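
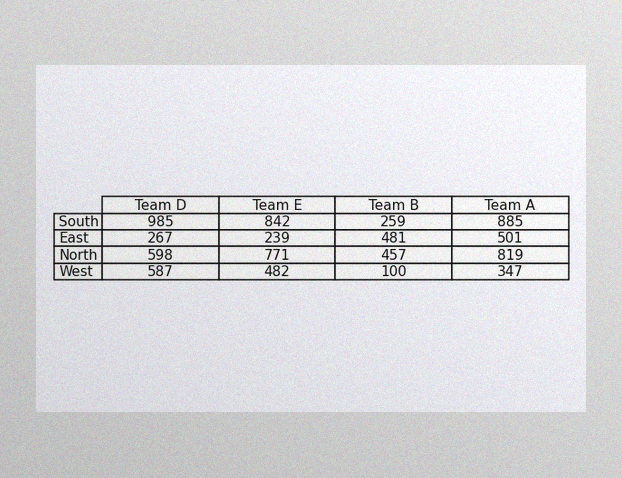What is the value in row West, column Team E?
482

The image has some photo noise and uneven lighting. The (West, Team E) cell reads 482.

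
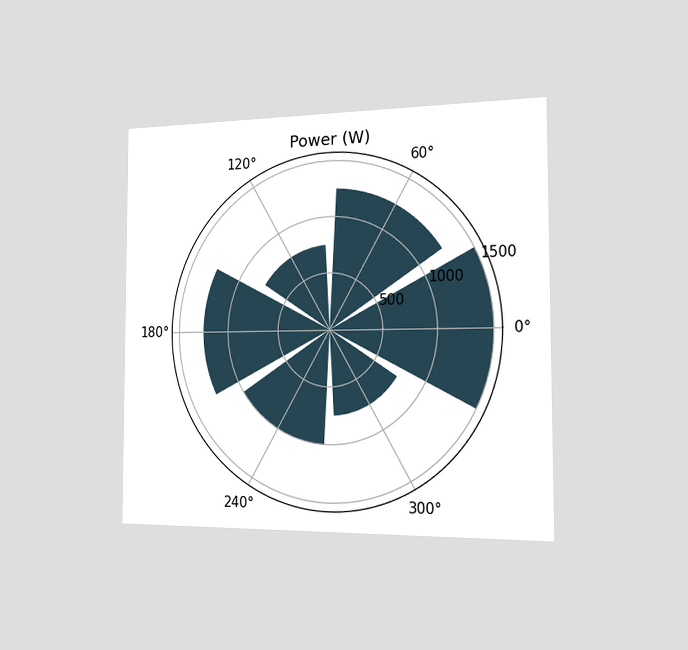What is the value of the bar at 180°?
The chart is viewed slightly from the right. The bar at 180° reaches 1250W on the radial axis.

1250W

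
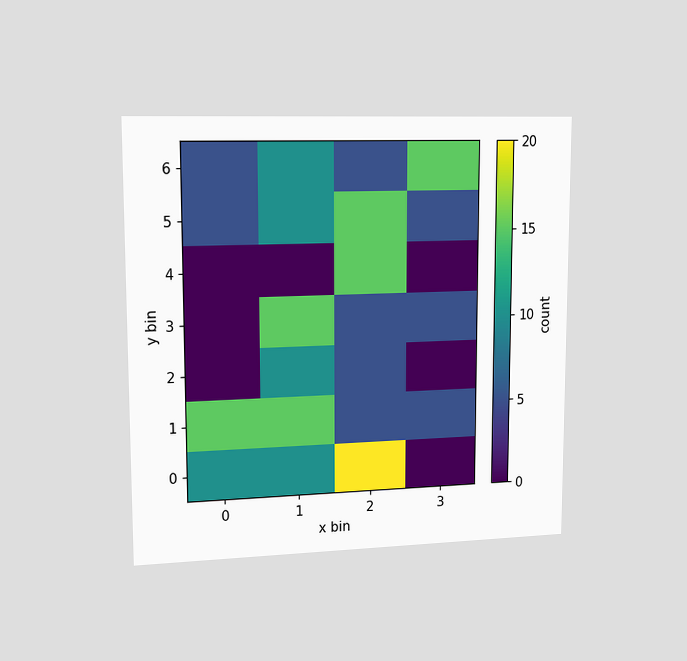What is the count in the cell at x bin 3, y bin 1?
The chart is viewed slightly from the left. Matching the cell (3, 1) against the colorbar gives 5.

5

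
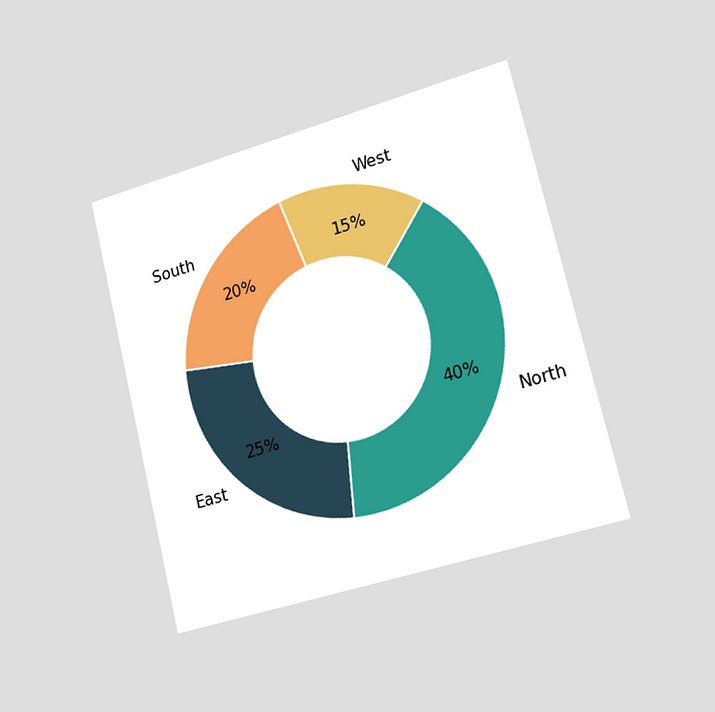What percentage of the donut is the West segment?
15%

The chart is tilted about 14° counter-clockwise and viewed slightly from the right. The West segment takes up 15% of the ring.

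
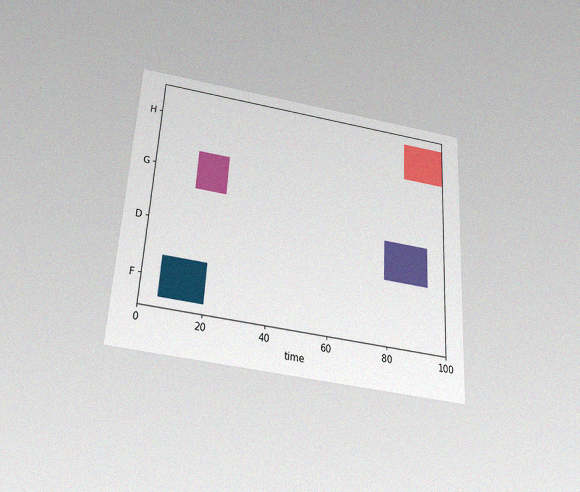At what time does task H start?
86

The chart is tilted about 3° clockwise and viewed slightly from below, with some photo noise. The H bar begins at t=86.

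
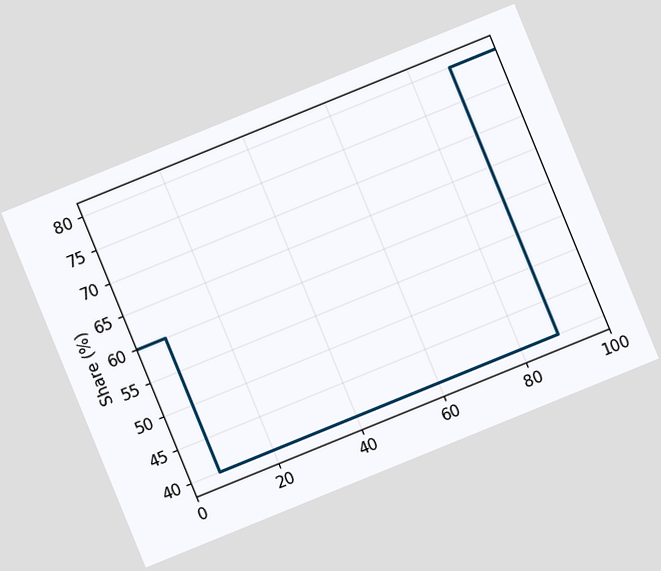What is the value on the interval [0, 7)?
60%

The chart is tilted about 22° counter-clockwise. On [0, 7) the step sits at 60%.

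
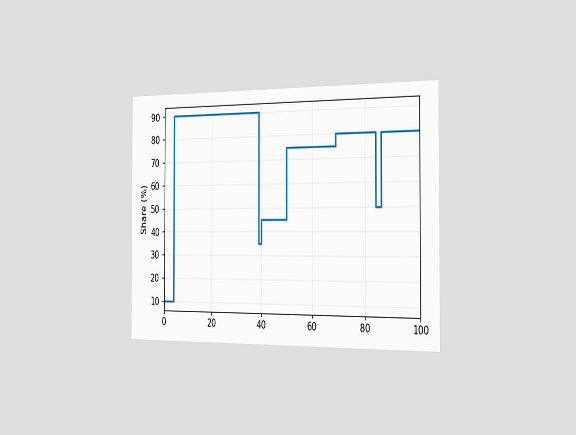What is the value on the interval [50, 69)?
The chart is viewed slightly from the right. On [50, 69) the step sits at 75%.

75%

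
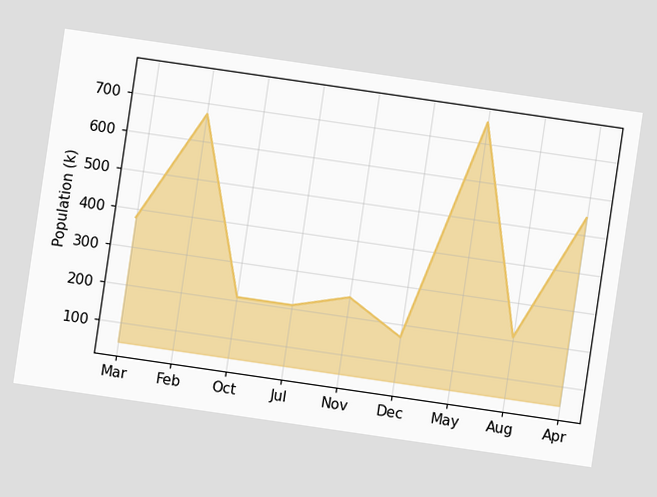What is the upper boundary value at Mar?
The chart is tilted about 8° clockwise. At Mar the upper boundary is at 378k.

378k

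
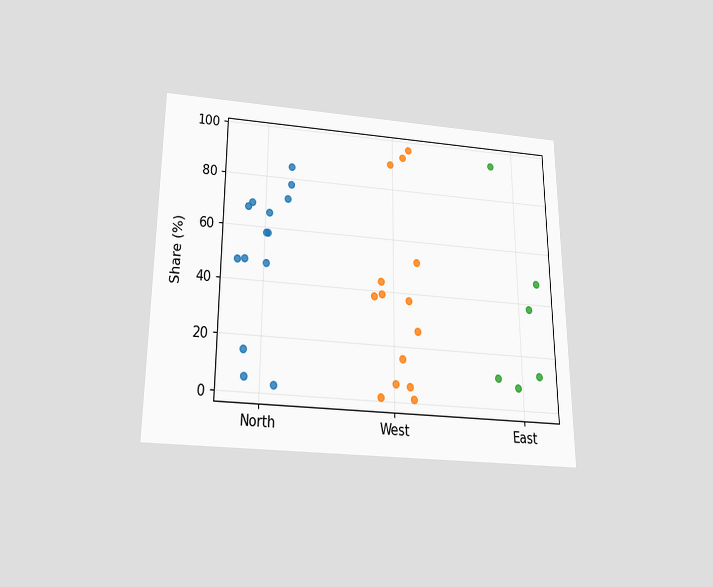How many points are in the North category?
The chart is viewed slightly from below. Counting the markers in the North column gives 14.

14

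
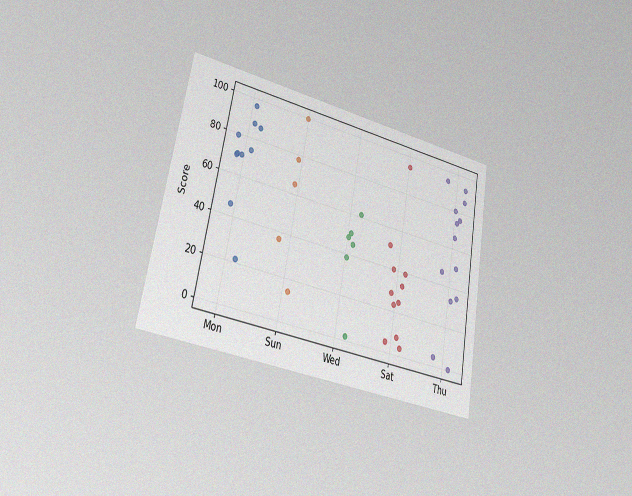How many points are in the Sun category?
5

The chart is tilted about 10° clockwise and viewed slightly from the left, with some photo noise. Counting the markers in the Sun column gives 5.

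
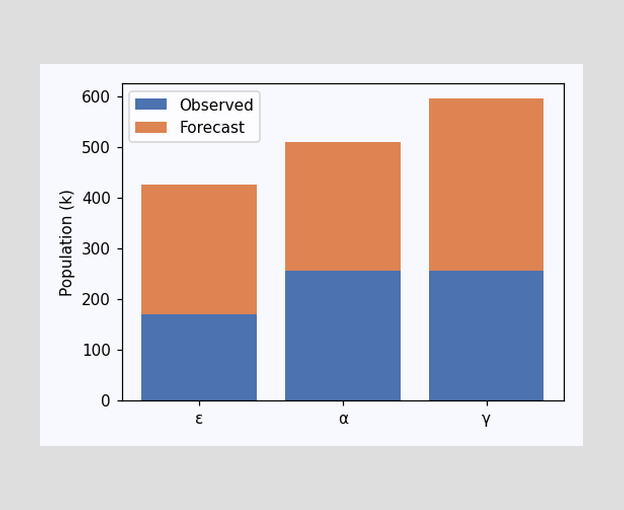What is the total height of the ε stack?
The ε stack's top reaches 425k on the y-axis.

425k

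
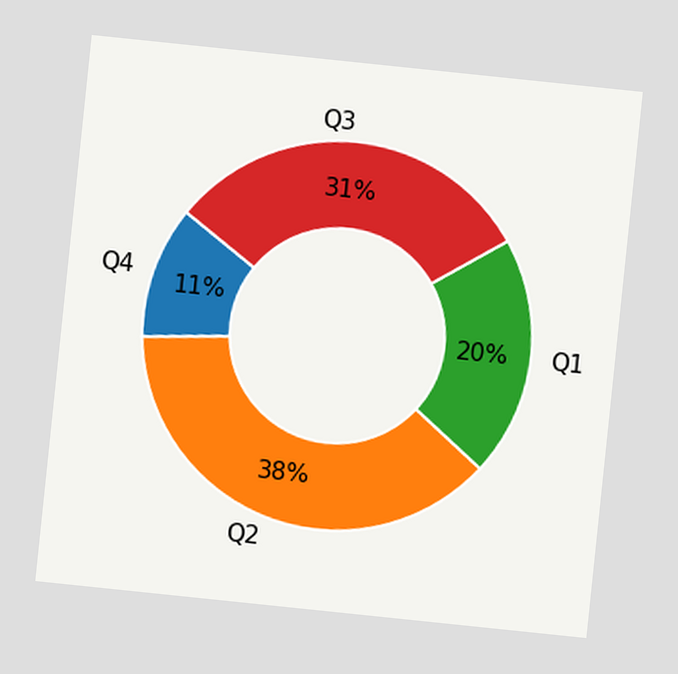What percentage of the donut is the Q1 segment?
20%

The chart is tilted about 6° clockwise. The Q1 segment takes up 20% of the ring.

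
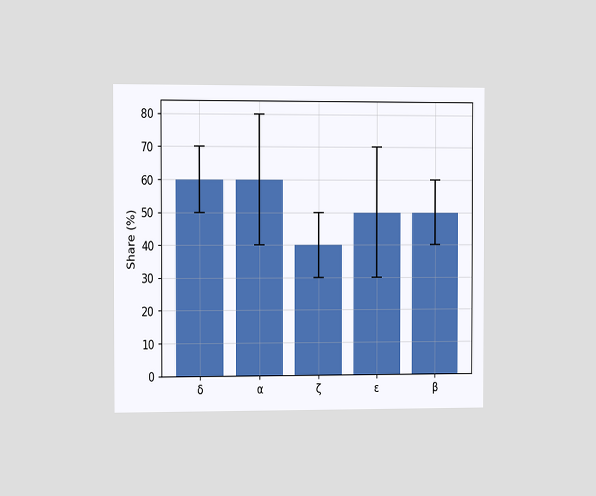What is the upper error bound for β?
60%

The chart is viewed slightly from the left. The β bar's upper whisker reaches 60%.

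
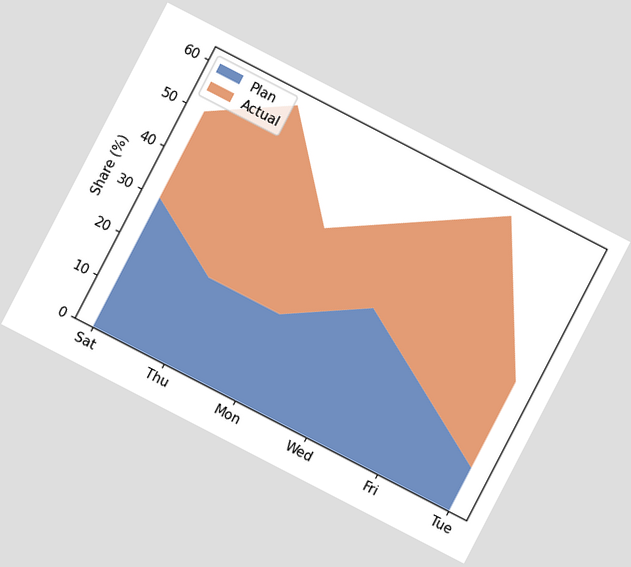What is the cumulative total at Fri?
The chart is tilted about 27° clockwise. The stacked total at Fri reaches 60%.

60%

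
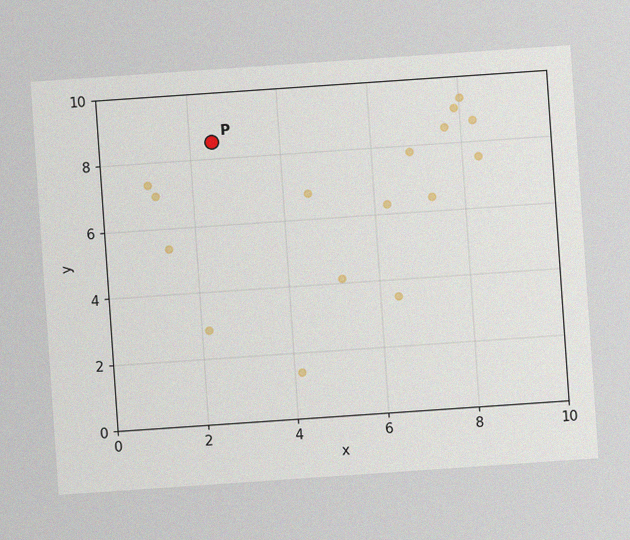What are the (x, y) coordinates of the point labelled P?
(2.5, 8.5)

The chart is tilted about 4° counter-clockwise, with some photo noise. Following the gridlines from P to each axis, P sits at (2.5, 8.5).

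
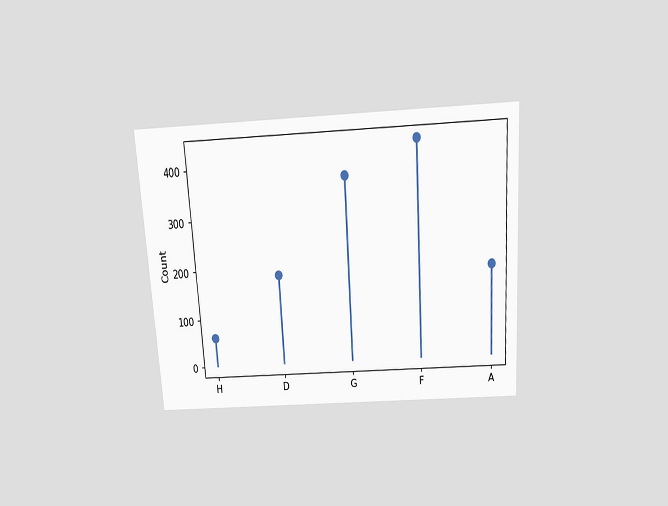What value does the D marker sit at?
The chart is tilted about 4° counter-clockwise and viewed slightly from above. The D marker sits at 186.

186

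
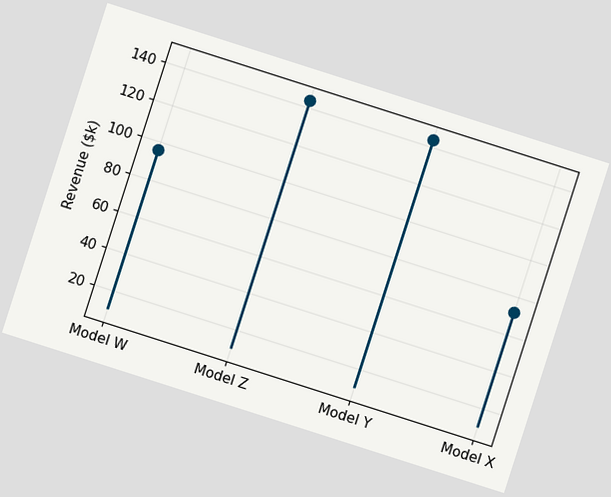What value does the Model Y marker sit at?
$144k

The chart is tilted about 18° clockwise. The Model Y marker sits at $144k.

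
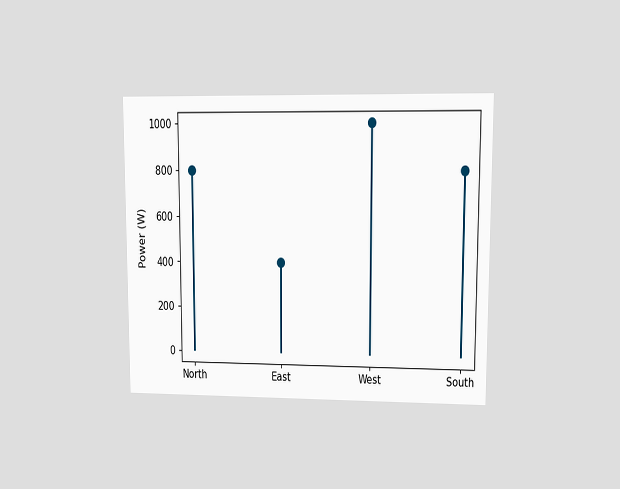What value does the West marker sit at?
The chart is viewed at a slight angle. The West marker sits at 1000W.

1000W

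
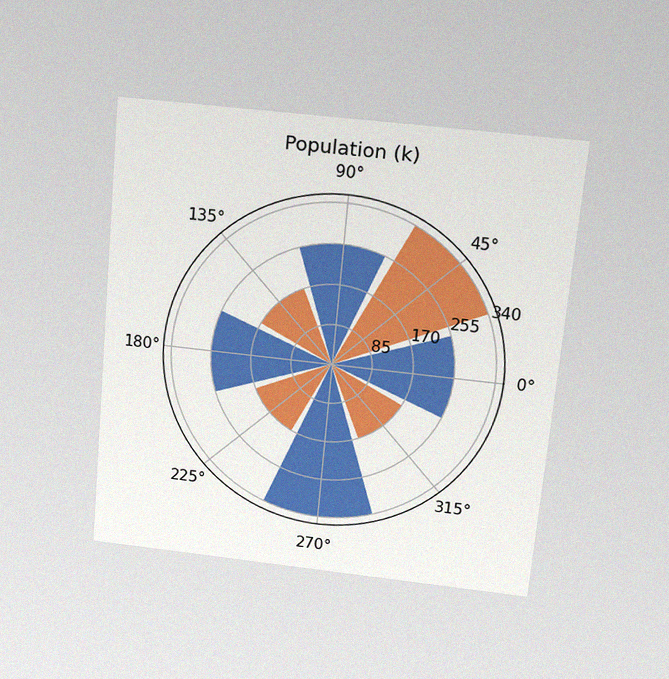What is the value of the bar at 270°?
The chart is tilted about 5° clockwise and viewed slightly from above, with some photo noise. The bar at 270° reaches 340k on the radial axis.

340k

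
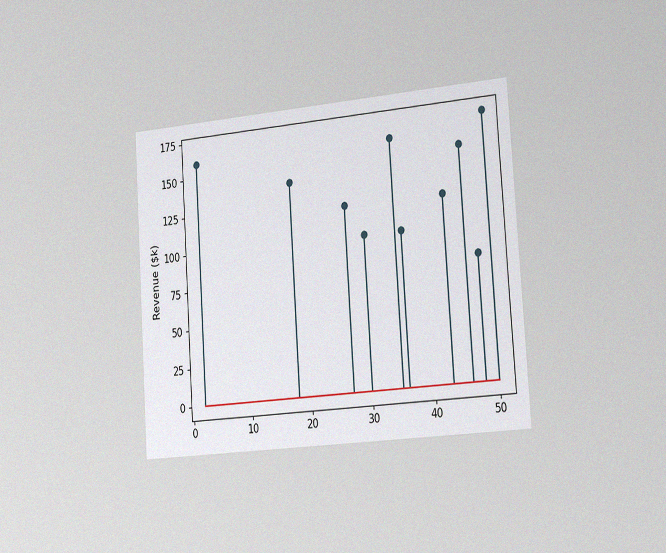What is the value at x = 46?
The chart is tilted about 4° counter-clockwise and viewed slightly from the right, with some photo noise. The stem at x=46 reaches $150k.

$150k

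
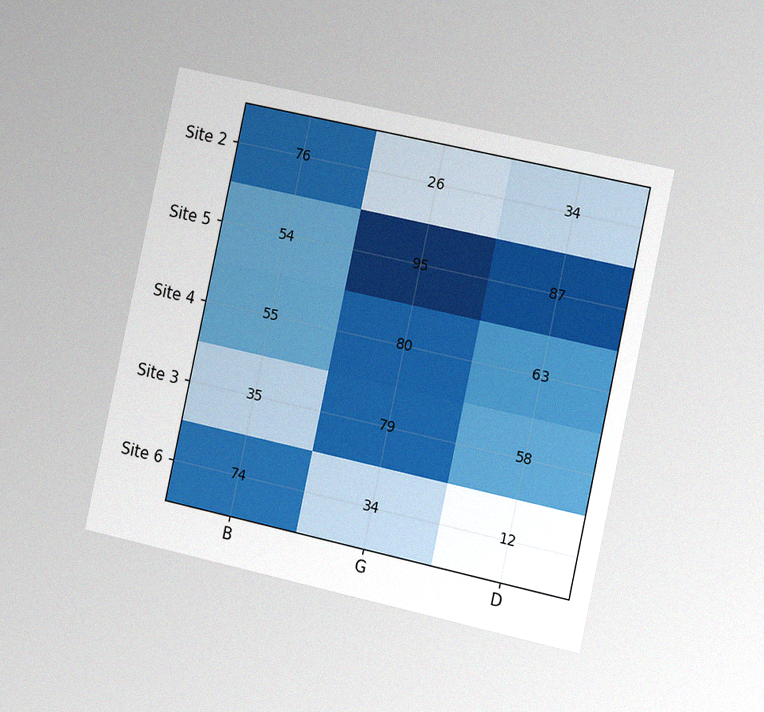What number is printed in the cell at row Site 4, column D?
63

The chart is tilted about 12° clockwise and viewed slightly from the right, with some photo noise. The (Site 4, D) cell reads 63.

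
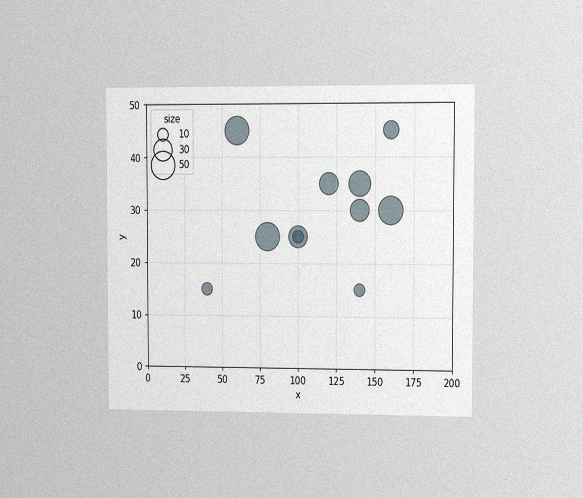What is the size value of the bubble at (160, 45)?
20

The chart is viewed slightly from the right, with some photo noise. Matching the bubble at (160, 45) against the size legend gives 20.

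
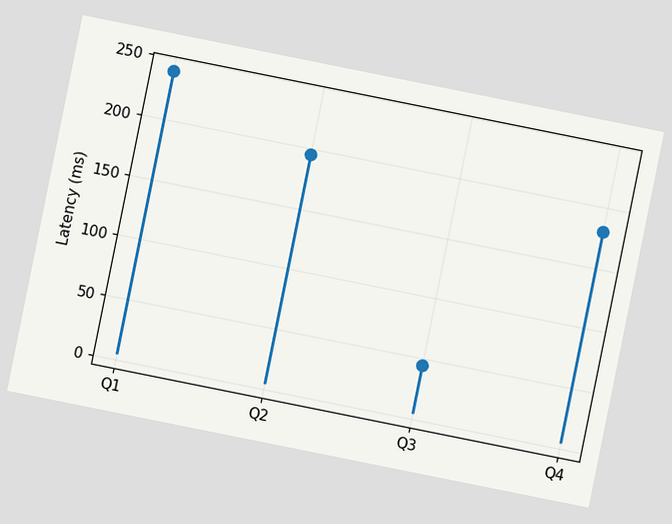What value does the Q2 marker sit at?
The chart is tilted about 11° clockwise. The Q2 marker sits at 195ms.

195ms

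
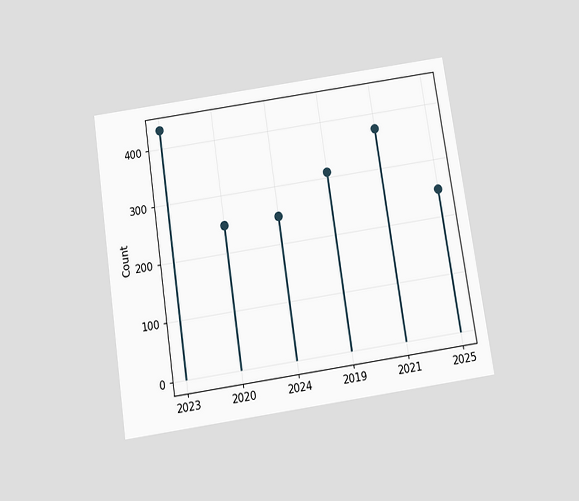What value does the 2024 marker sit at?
The chart is tilted about 9° counter-clockwise and viewed slightly from below. The 2024 marker sits at 248.

248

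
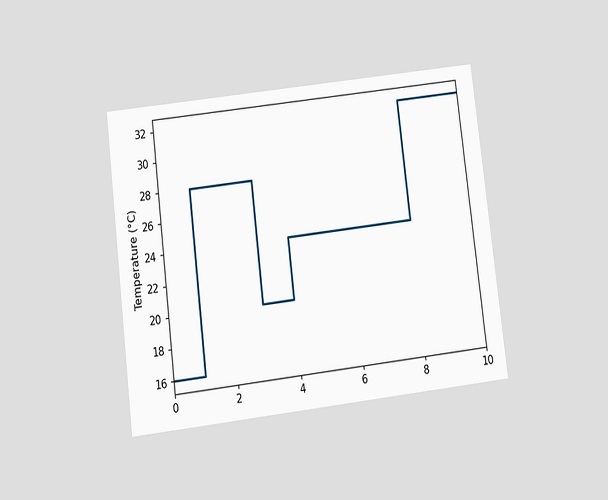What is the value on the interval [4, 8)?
24°C

The chart is tilted about 7° counter-clockwise and viewed at a slight angle. On [4, 8) the step sits at 24°C.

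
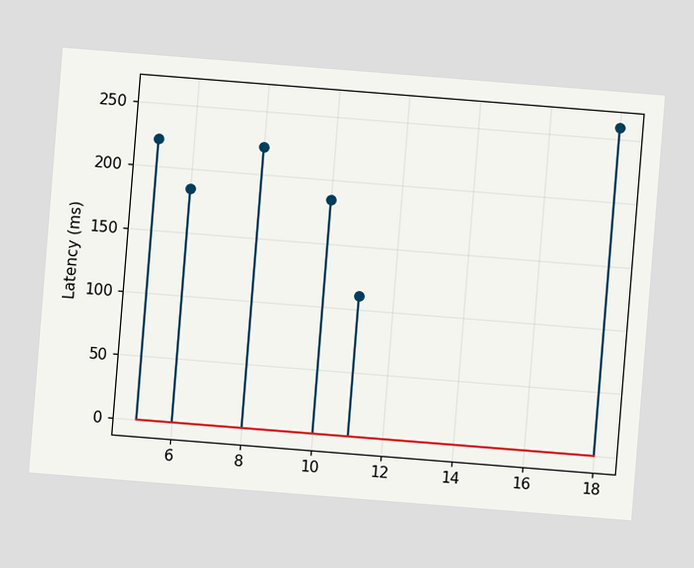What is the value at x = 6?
The chart is tilted about 5° clockwise. The stem at x=6 reaches 185ms.

185ms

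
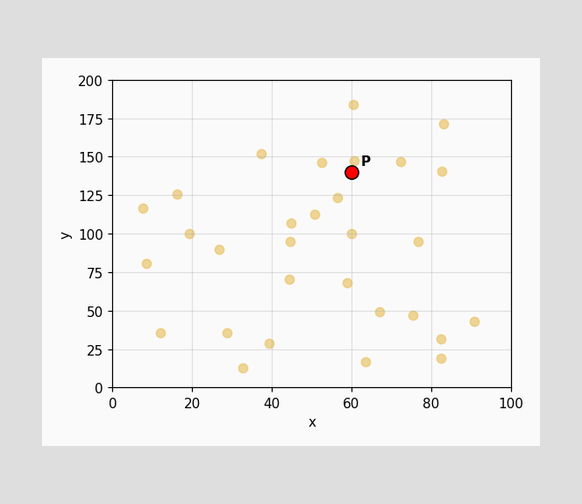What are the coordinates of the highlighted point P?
Following the gridlines from P to each axis, P sits at (60, 140).

(60, 140)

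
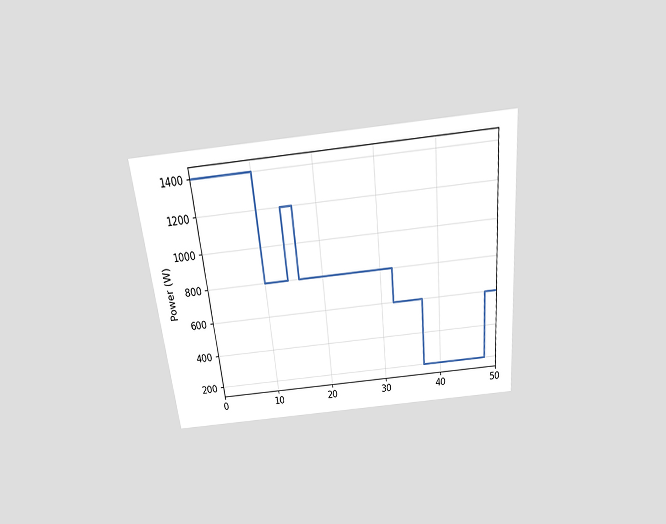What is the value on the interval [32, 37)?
The chart is tilted about 6° counter-clockwise and viewed slightly from above. On [32, 37) the step sits at 600W.

600W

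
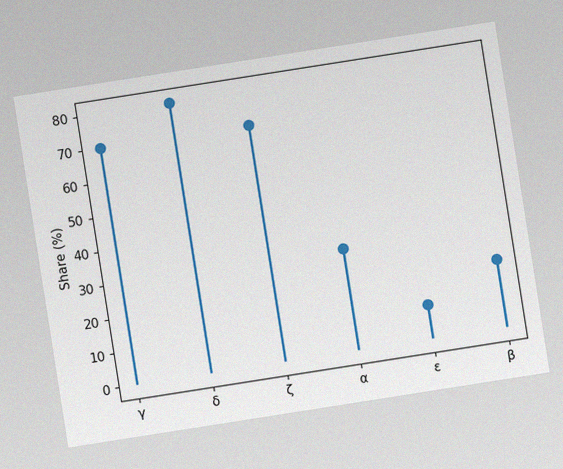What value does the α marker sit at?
The chart is tilted about 9° counter-clockwise, with some photo noise. The α marker sits at 30%.

30%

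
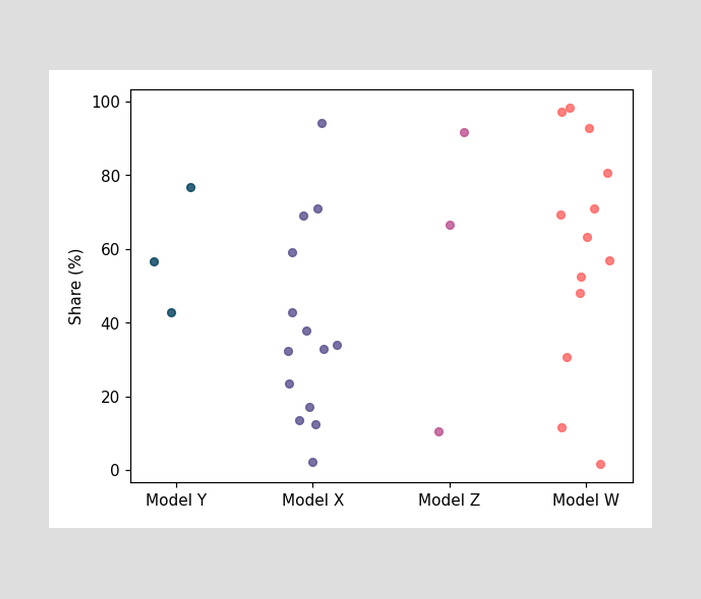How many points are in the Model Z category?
3

Counting the markers in the Model Z column gives 3.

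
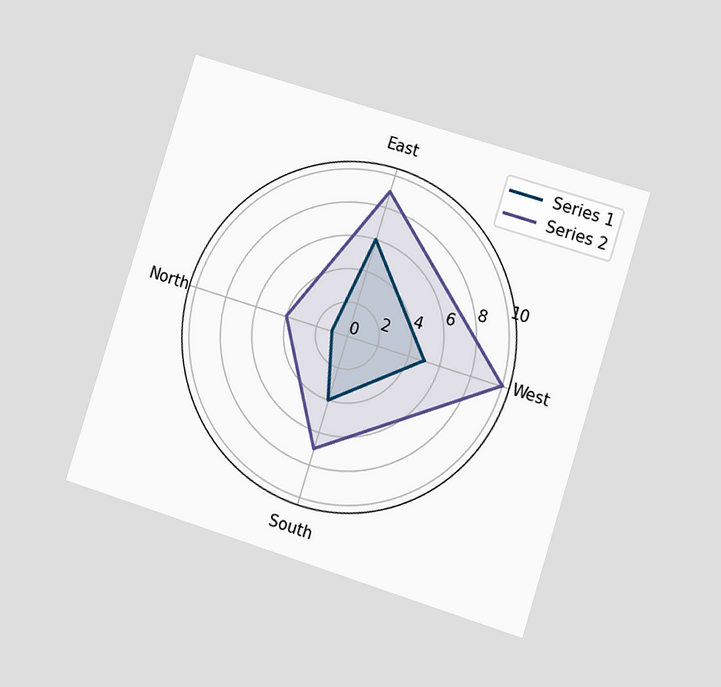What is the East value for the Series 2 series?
The chart is tilted about 17° clockwise and viewed at a slight angle. On the East axis, Series 2 reaches 9.

9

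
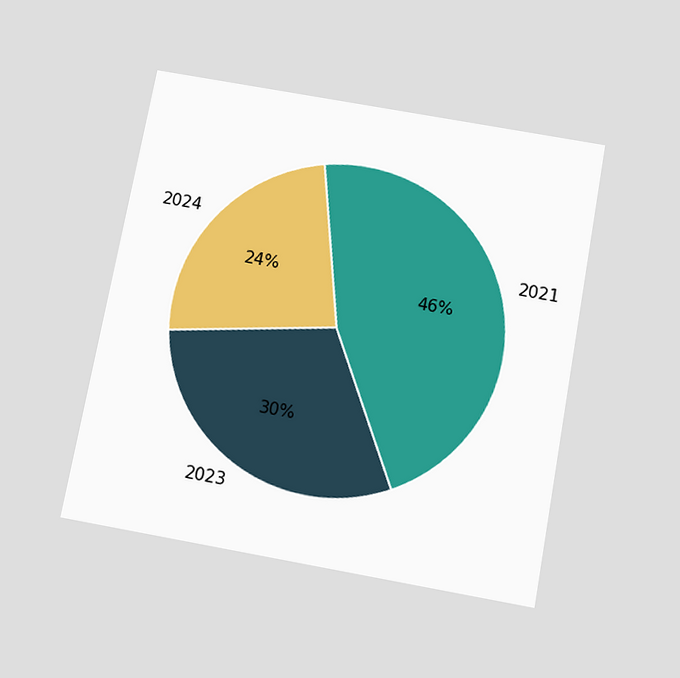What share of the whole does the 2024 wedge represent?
The chart is tilted about 10° clockwise and viewed slightly from below. The 2024 slice takes up 24% of the pie.

24%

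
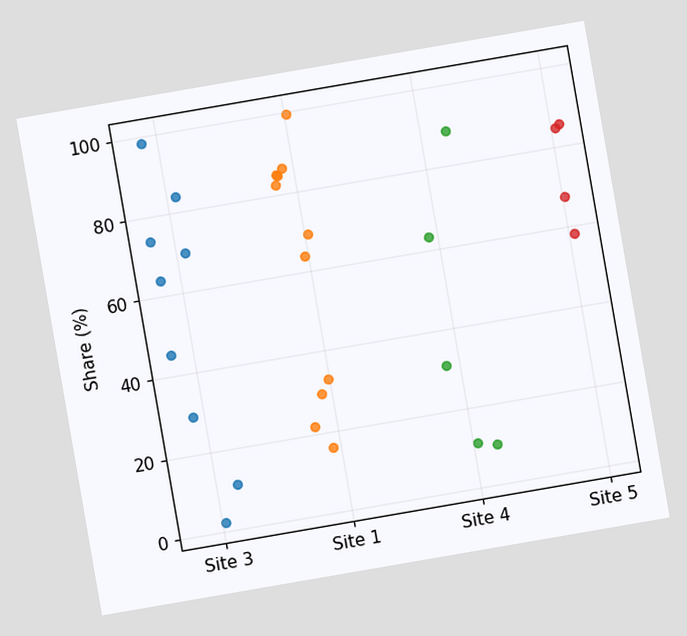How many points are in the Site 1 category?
The chart is tilted about 10° counter-clockwise. Counting the markers in the Site 1 column gives 11.

11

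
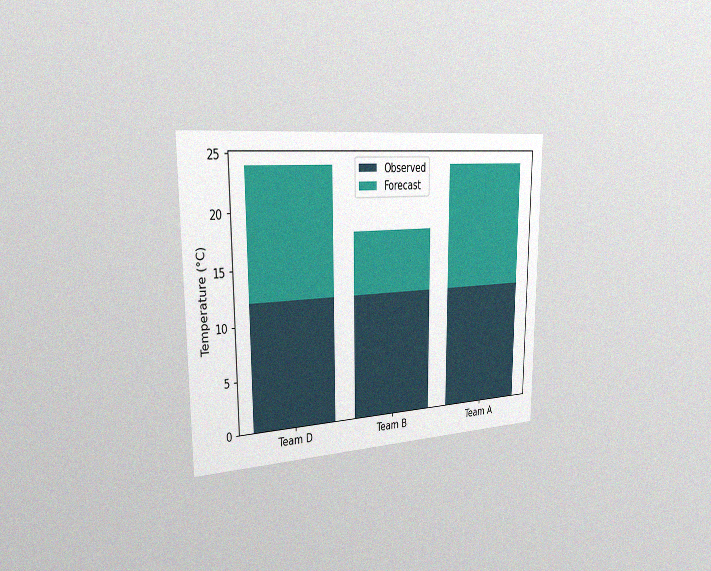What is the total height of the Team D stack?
The chart is viewed slightly from the left, with some photo noise. The Team D stack's top reaches 24°C on the y-axis.

24°C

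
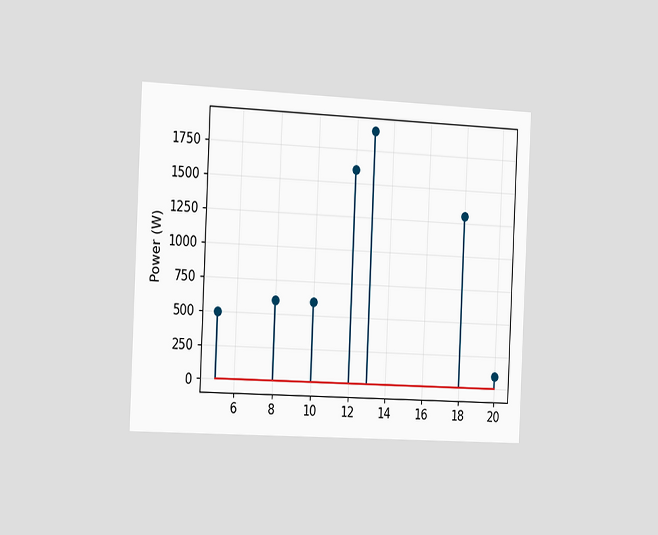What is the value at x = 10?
The chart is tilted about 3° clockwise and viewed slightly from the left. The stem at x=10 reaches 600W.

600W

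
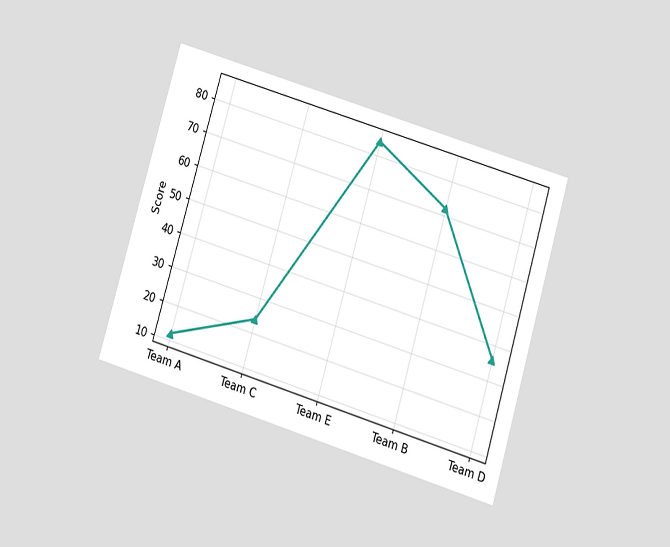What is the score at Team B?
The chart is tilted about 17° clockwise and viewed slightly from below. At Team B, the line is at 72.

72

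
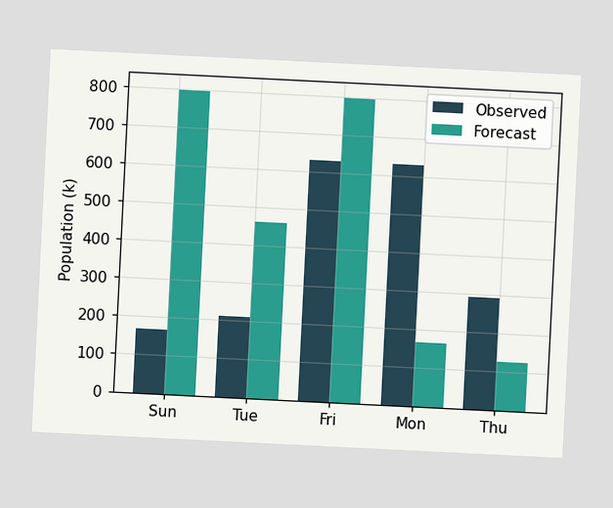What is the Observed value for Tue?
The chart is tilted about 3° clockwise. The Observed bar at Tue reaches 210k on the y-axis.

210k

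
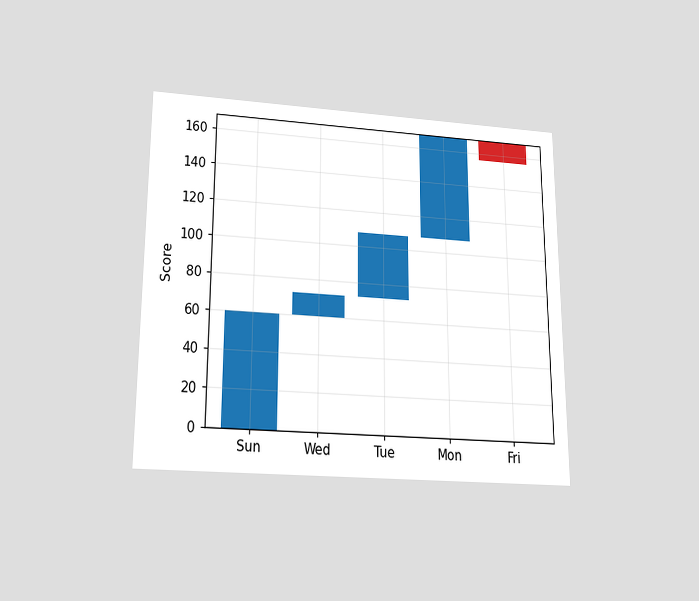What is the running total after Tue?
108

The chart is viewed slightly from below. After Tue the running total reaches 108.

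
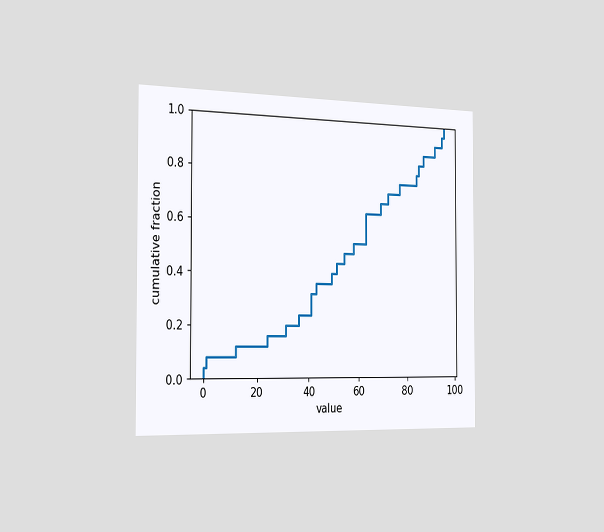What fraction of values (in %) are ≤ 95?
The chart is viewed slightly from the left. At x=95 the ECDF step is at 96%.

96%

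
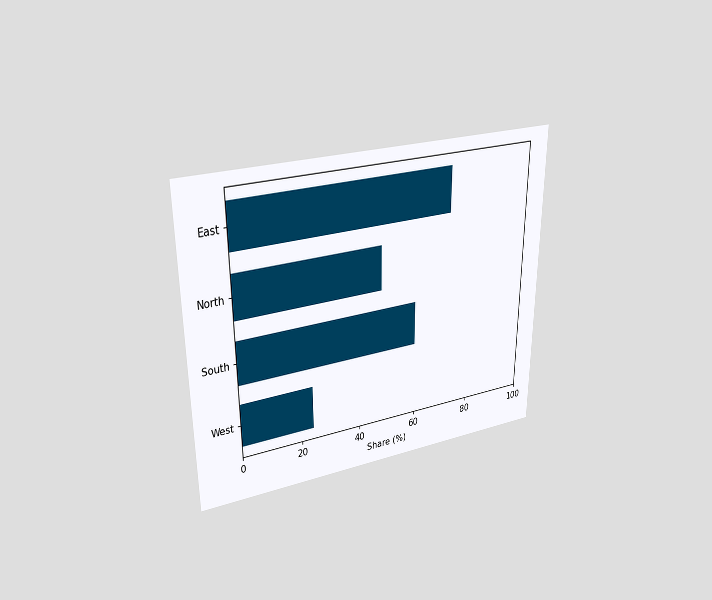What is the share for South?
60%

The chart is viewed at a slight angle. Reading along the chart's x-axis, the South bar reaches 60%.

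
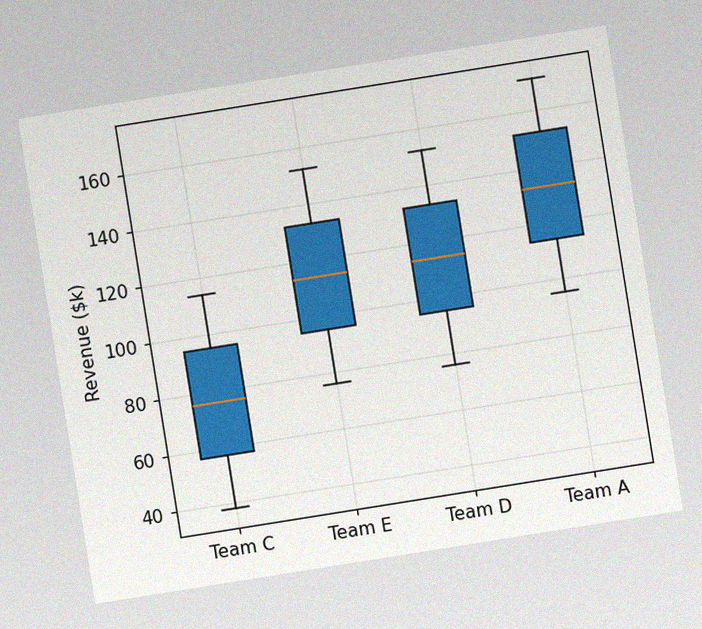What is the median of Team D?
The chart is tilted about 9° counter-clockwise, with some photo noise. The median line in the Team D box sits at $114k.

$114k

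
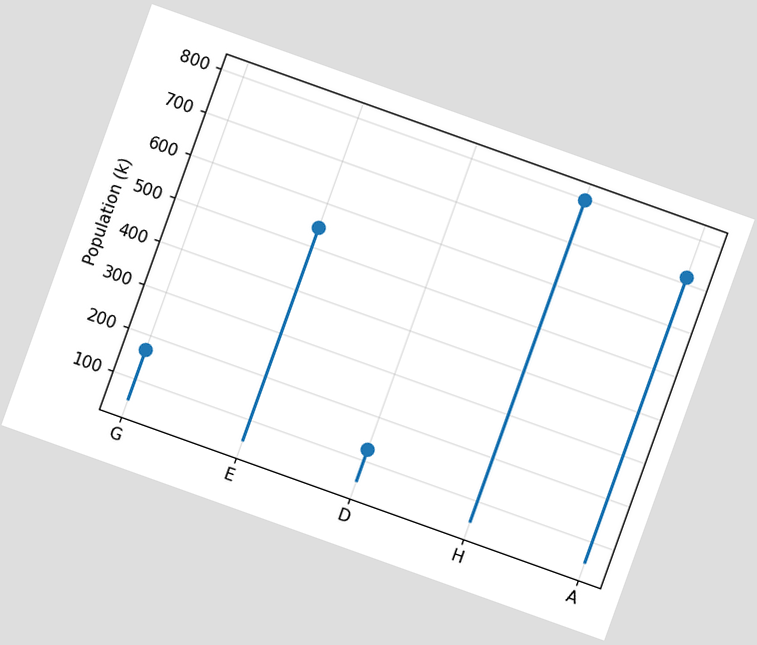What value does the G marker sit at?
168k

The chart is tilted about 20° clockwise. The G marker sits at 168k.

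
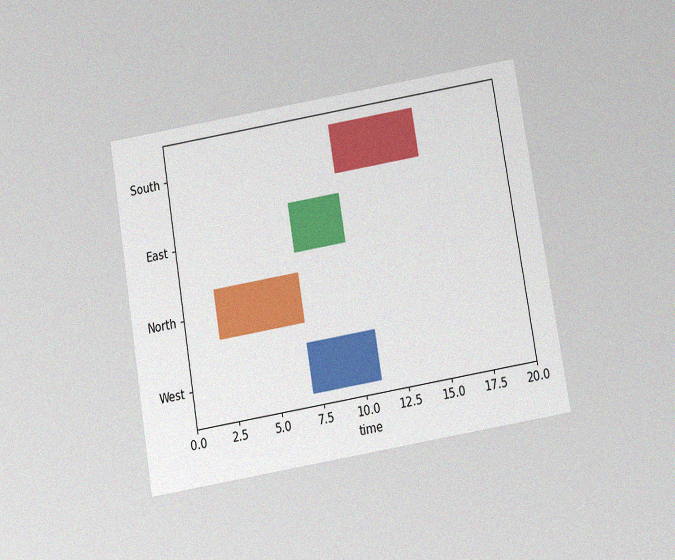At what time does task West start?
The chart is tilted about 9° counter-clockwise and viewed slightly from below, with some photo noise. The West bar begins at t=7.

7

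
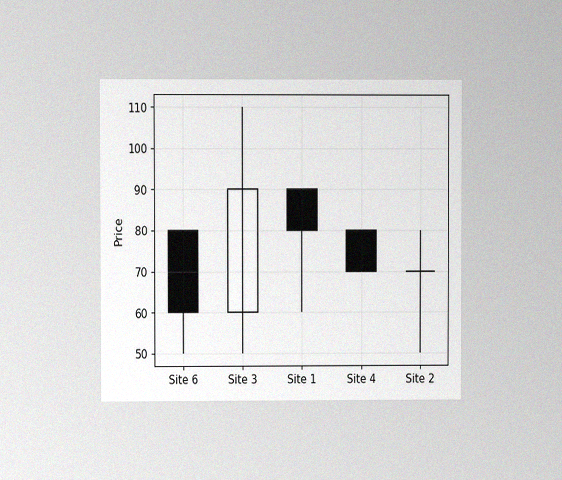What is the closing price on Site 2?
70

The chart is viewed at a slight angle, with some photo noise. The Site 2 candle closes at 70.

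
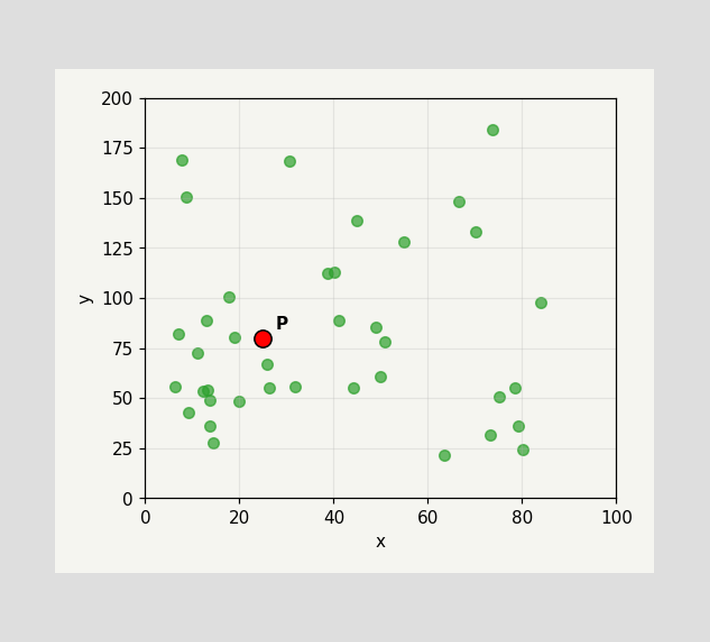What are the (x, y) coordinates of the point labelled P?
(25, 80)

Following the gridlines from P to each axis, P sits at (25, 80).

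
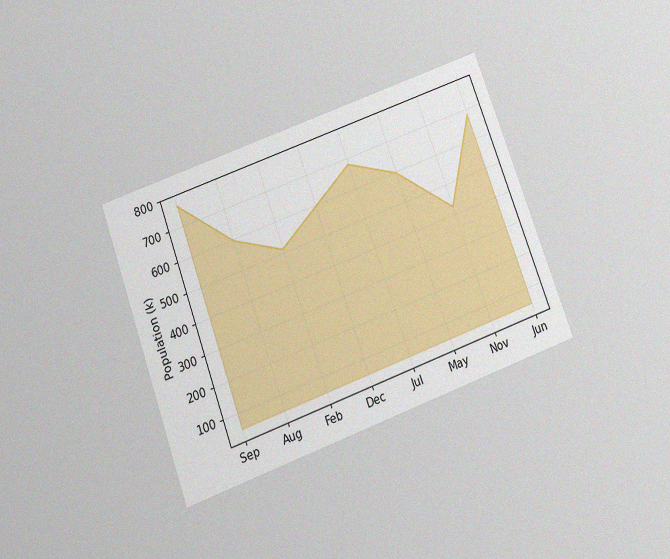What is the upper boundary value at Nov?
425k

The chart is tilted about 20° counter-clockwise and viewed slightly from below, with some photo noise. At Nov the upper boundary is at 425k.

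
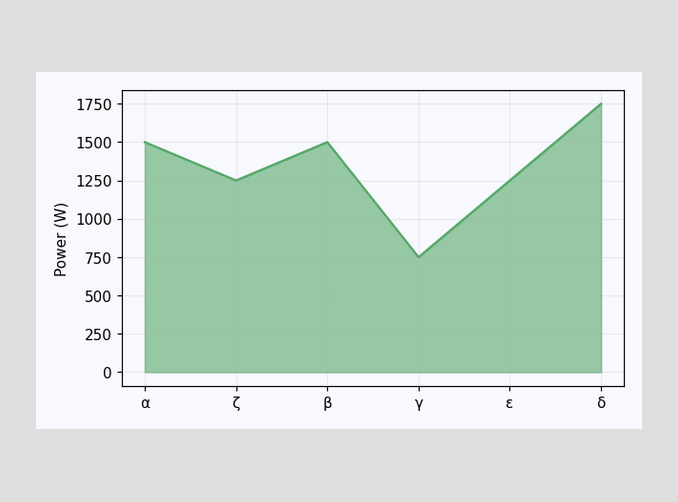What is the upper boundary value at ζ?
At ζ the upper boundary is at 1250W.

1250W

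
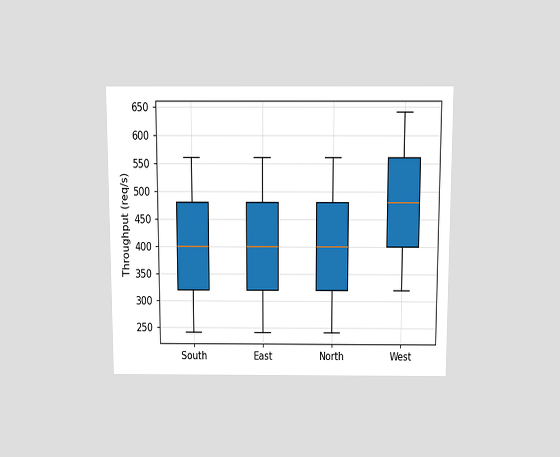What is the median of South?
400req/s

The chart is viewed slightly from above. The median line in the South box sits at 400req/s.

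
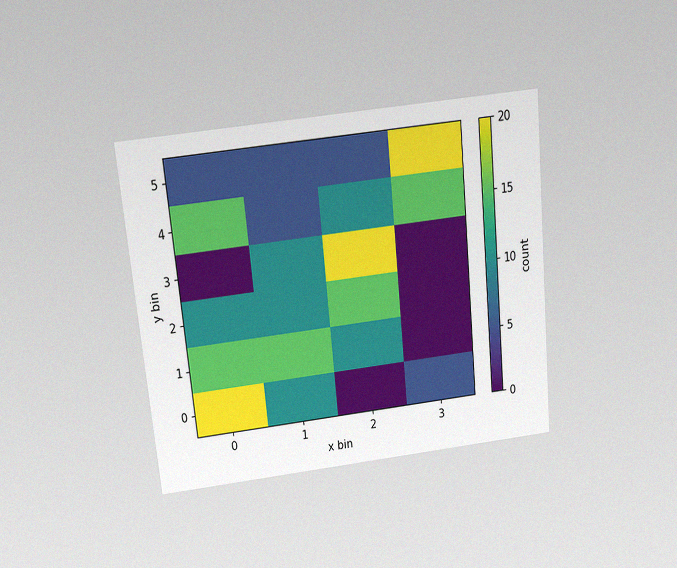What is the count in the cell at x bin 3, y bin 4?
The chart is tilted about 6° counter-clockwise and viewed slightly from above, with some photo noise. Matching the cell (3, 4) against the colorbar gives 15.

15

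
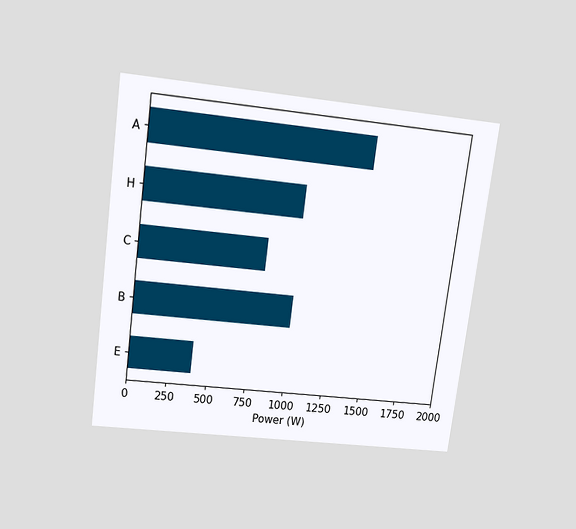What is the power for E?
The chart is tilted about 7° clockwise and viewed slightly from above. Reading along the chart's x-axis, the E bar reaches 400W.

400W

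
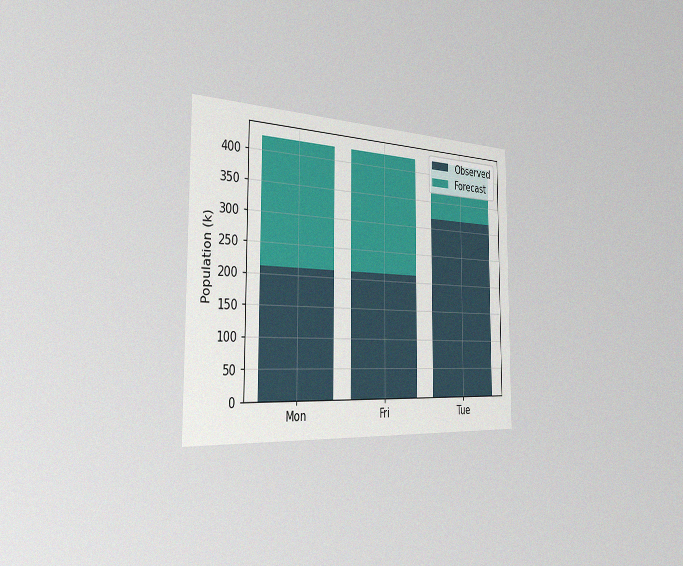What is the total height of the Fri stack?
The chart is viewed slightly from the left, with some photo noise. The Fri stack's top reaches 424k on the y-axis.

424k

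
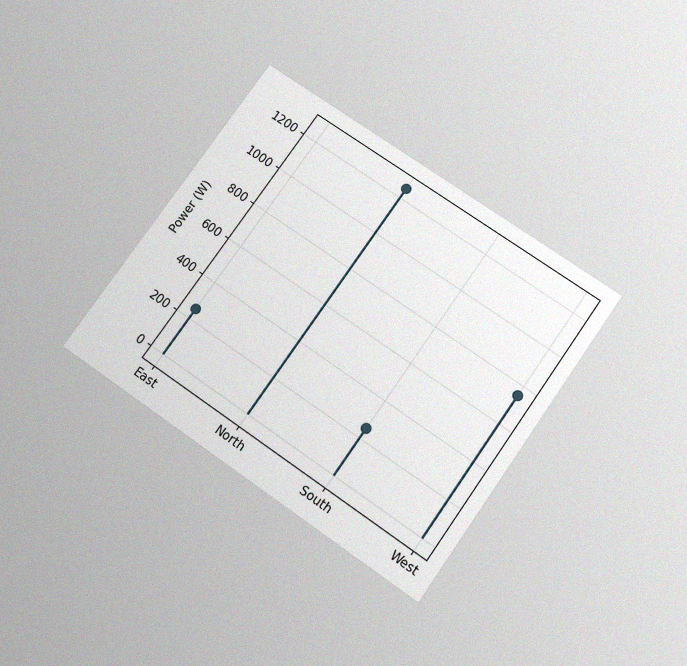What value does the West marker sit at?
750W

The chart is tilted about 35° clockwise and viewed slightly from below, with some photo noise. The West marker sits at 750W.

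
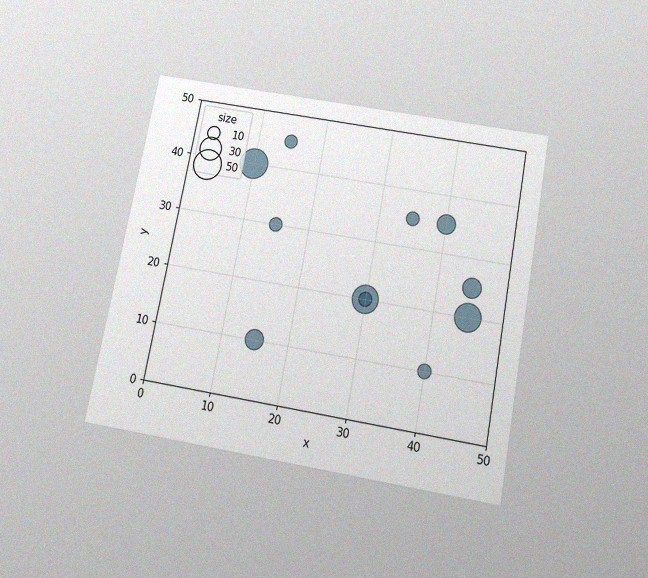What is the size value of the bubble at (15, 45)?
The chart is tilted about 11° clockwise and viewed slightly from below, with some photo noise. Matching the bubble at (15, 45) against the size legend gives 10.

10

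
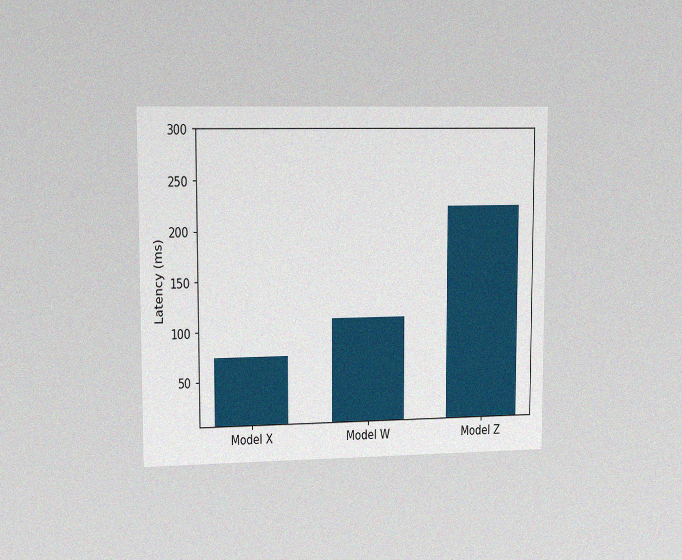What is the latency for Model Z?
222ms

The chart is viewed slightly from the left, with some photo noise. Reading along the chart's y-axis, the Model Z bar reaches 222ms.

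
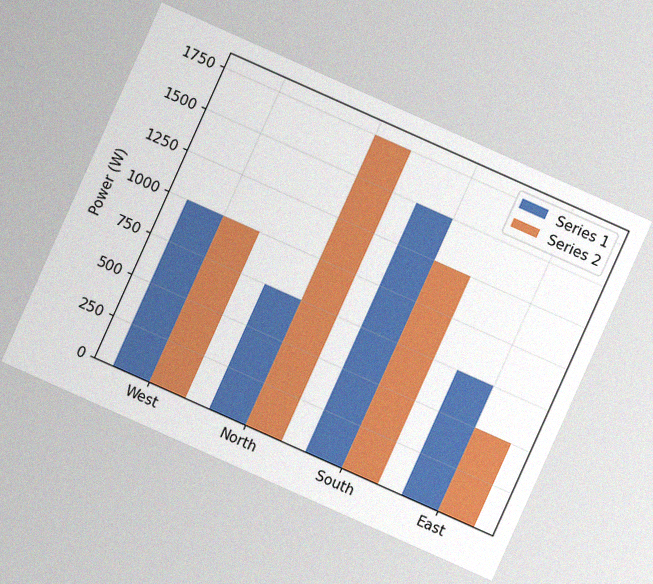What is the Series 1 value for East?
750W

The chart is tilted about 24° clockwise, with some photo noise. The Series 1 bar at East reaches 750W on the y-axis.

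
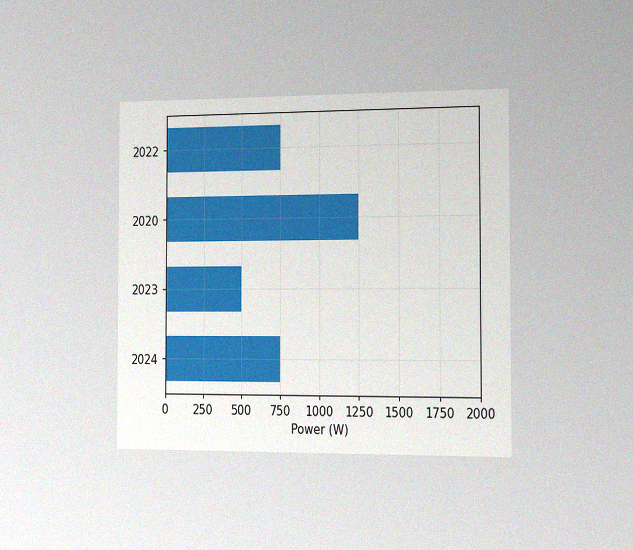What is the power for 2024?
750W

The chart is viewed slightly from the right, with some photo noise. Reading along the chart's x-axis, the 2024 bar reaches 750W.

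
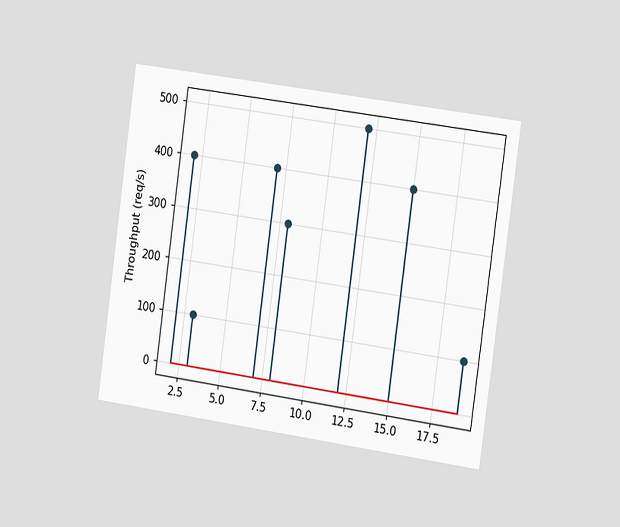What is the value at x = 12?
The chart is tilted about 8° clockwise and viewed slightly from the right. The stem at x=12 reaches 500req/s.

500req/s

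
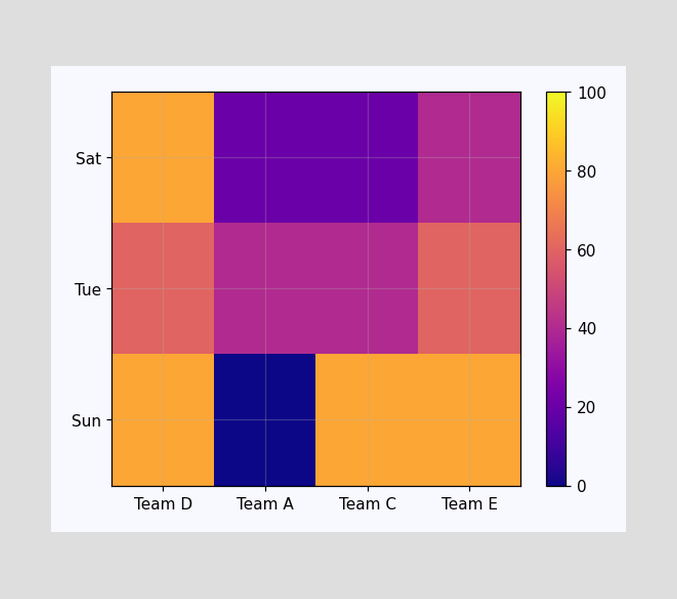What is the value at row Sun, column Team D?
Matching cell (Sun, Team D) against the colorbar gives 80.

80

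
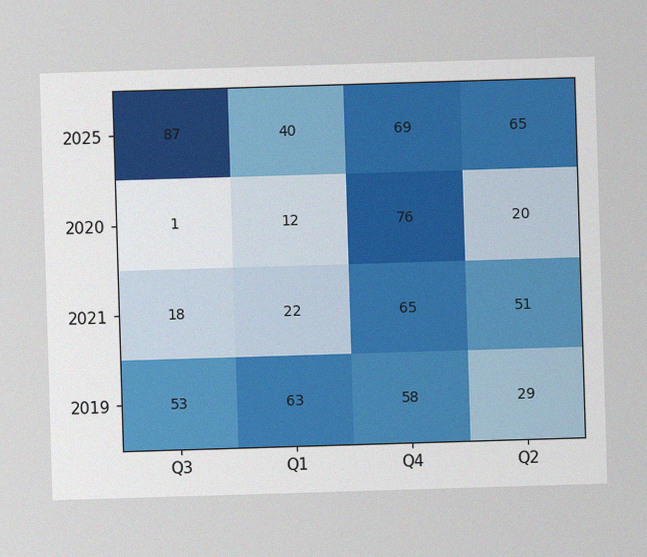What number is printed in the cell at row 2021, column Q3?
The image has some photo noise and uneven lighting. The (2021, Q3) cell reads 18.

18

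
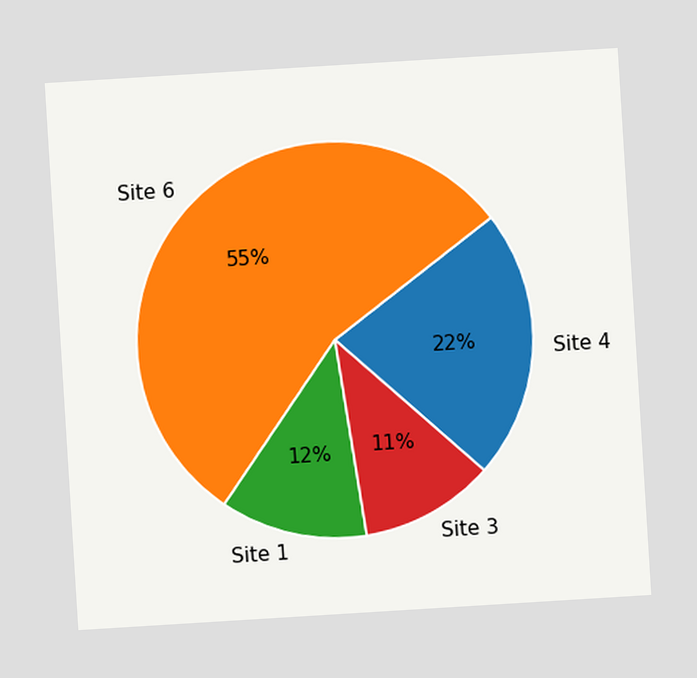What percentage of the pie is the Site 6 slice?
The chart is tilted about 4° counter-clockwise. The Site 6 slice takes up 55% of the pie.

55%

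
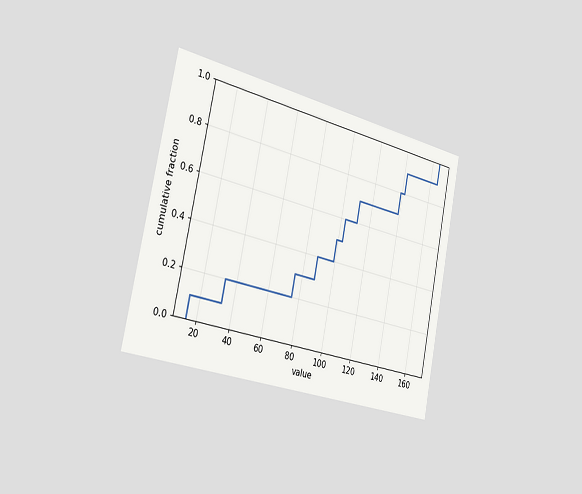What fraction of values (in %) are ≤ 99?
50%

The chart is tilted about 12° clockwise and viewed slightly from the left. At x=99 the ECDF step is at 50%.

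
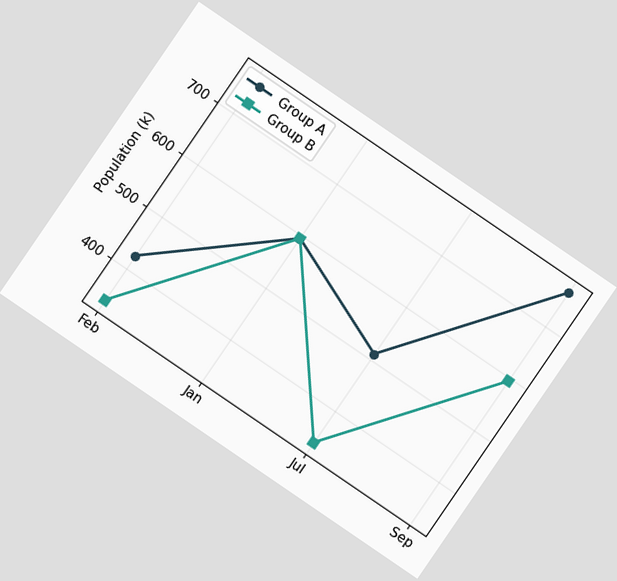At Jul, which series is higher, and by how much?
The chart is tilted about 34° clockwise. At Jul, Group A sits above the other line by 170k.

Group A, by 170k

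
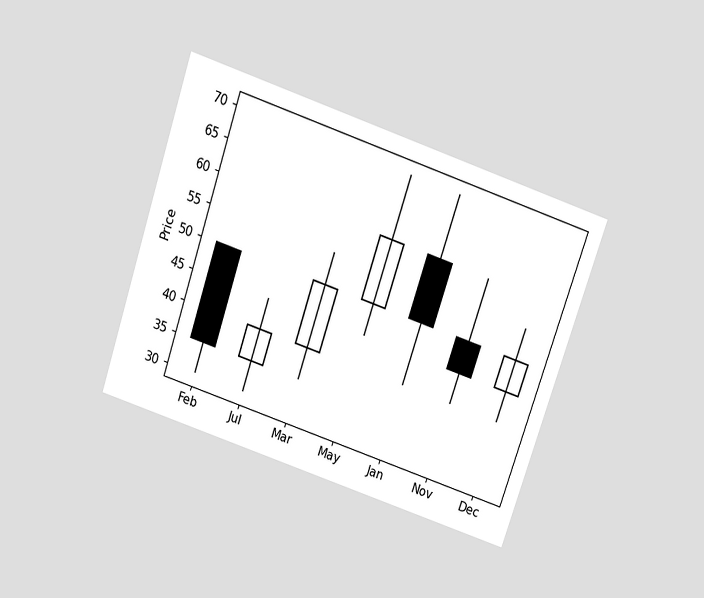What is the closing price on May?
60

The chart is tilted about 19° clockwise and viewed slightly from above. The May candle closes at 60.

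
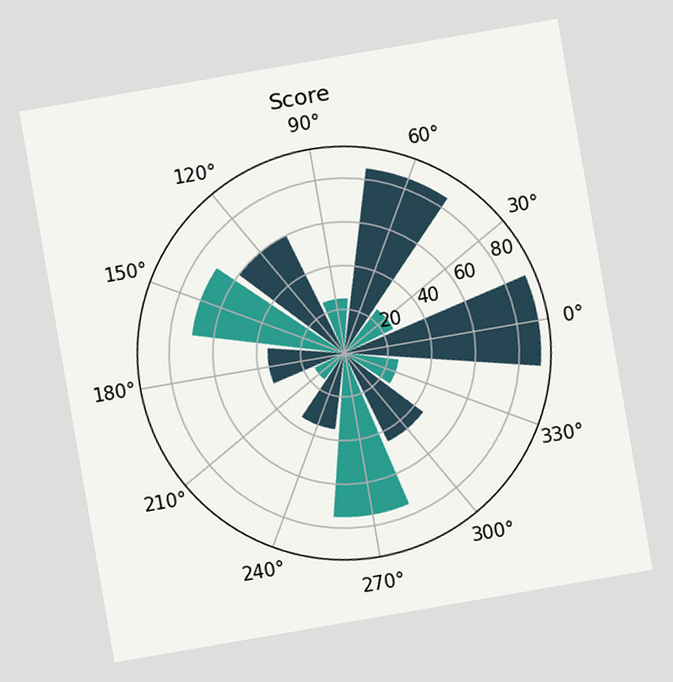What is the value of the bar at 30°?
25

The chart is tilted about 10° counter-clockwise. The bar at 30° reaches 25 on the radial axis.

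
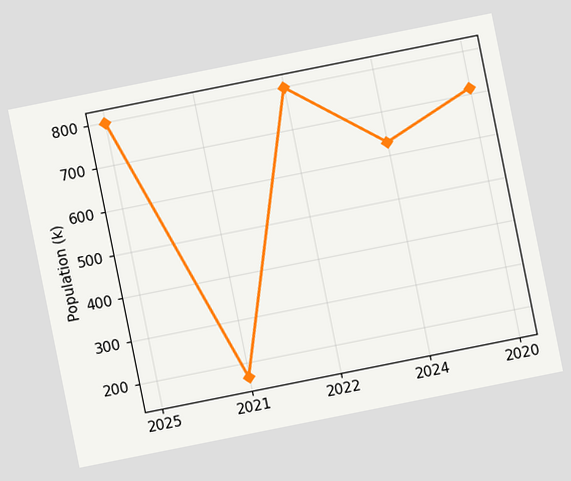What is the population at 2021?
The chart is tilted about 11° counter-clockwise. At 2021, the line is at 168k.

168k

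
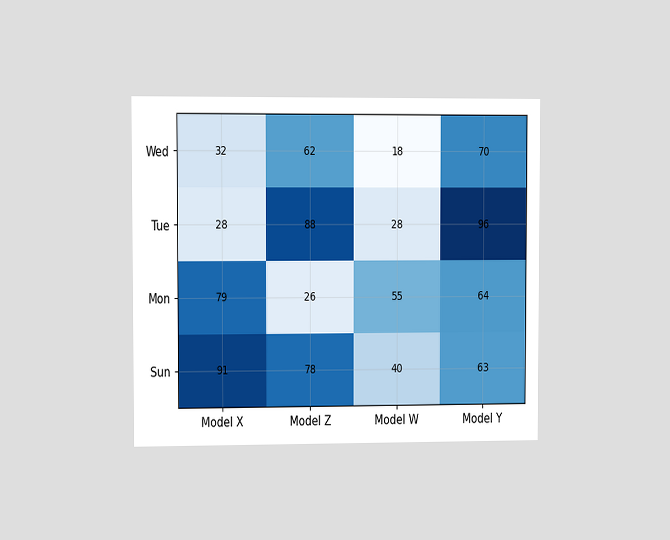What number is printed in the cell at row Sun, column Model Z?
78

The chart is viewed slightly from the left. The (Sun, Model Z) cell reads 78.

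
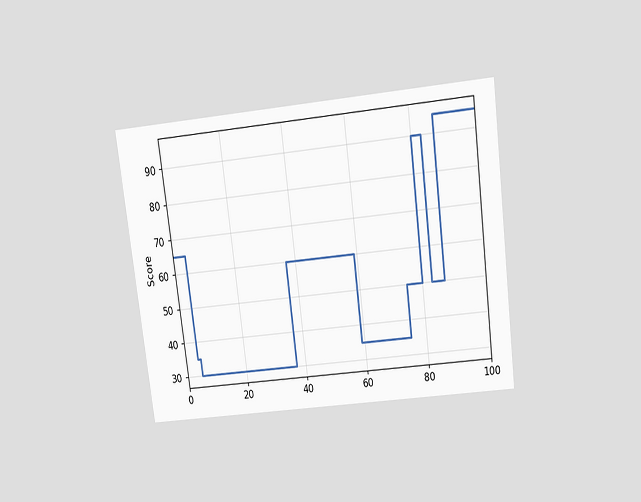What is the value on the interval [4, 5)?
35

The chart is tilted about 7° counter-clockwise and viewed slightly from above. On [4, 5) the step sits at 35.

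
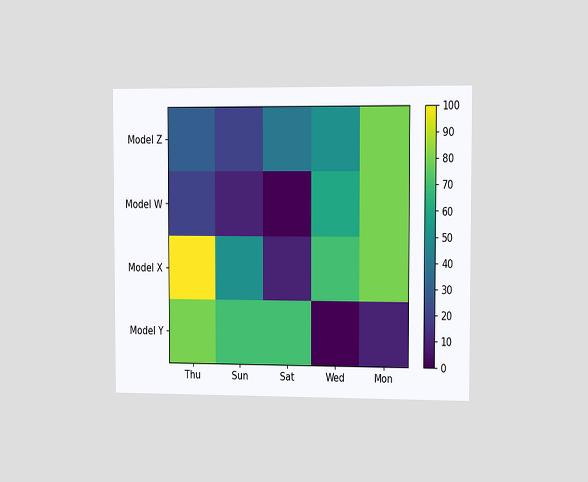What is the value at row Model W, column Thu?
20

The chart is viewed slightly from the right. Matching cell (Model W, Thu) against the colorbar gives 20.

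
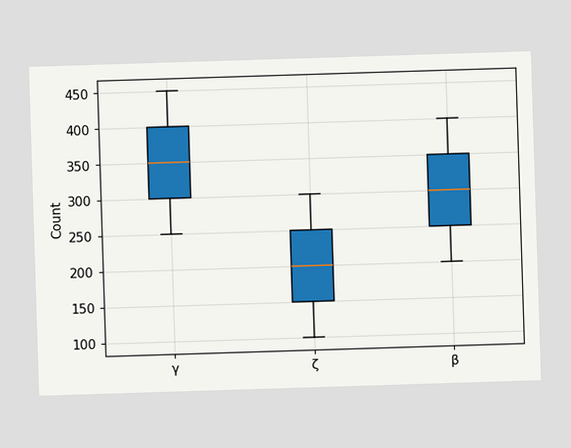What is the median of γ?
350

The median line in the γ box sits at 350.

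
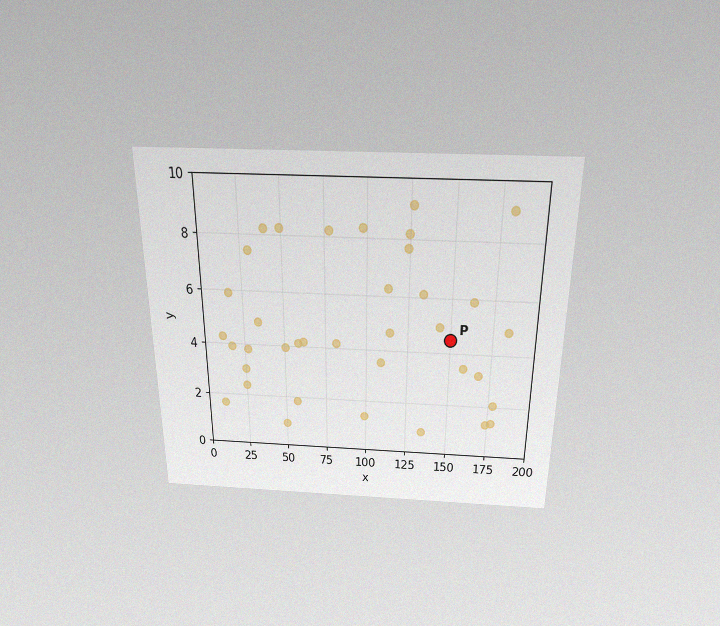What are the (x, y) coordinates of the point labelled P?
The chart is viewed slightly from above, with some photo noise. Following the gridlines from P to each axis, P sits at (150, 4.5).

(150, 4.5)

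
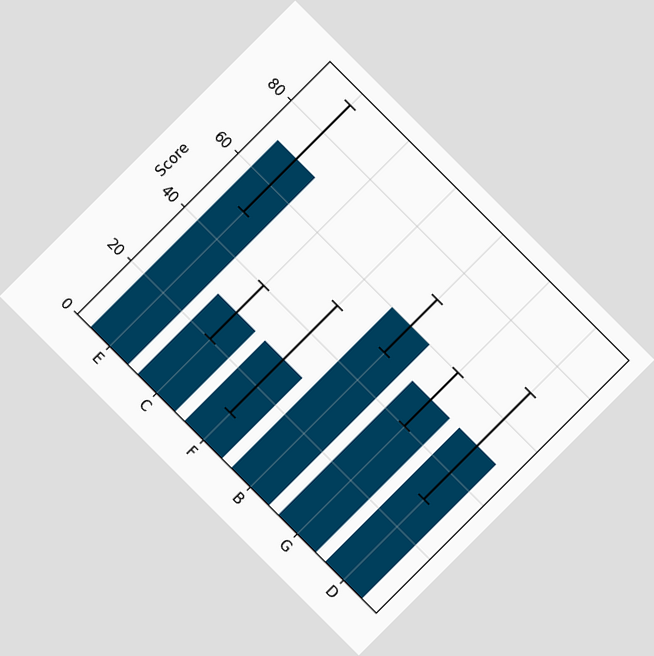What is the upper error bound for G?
60

The chart is tilted about 45° clockwise. The G bar's upper whisker reaches 60.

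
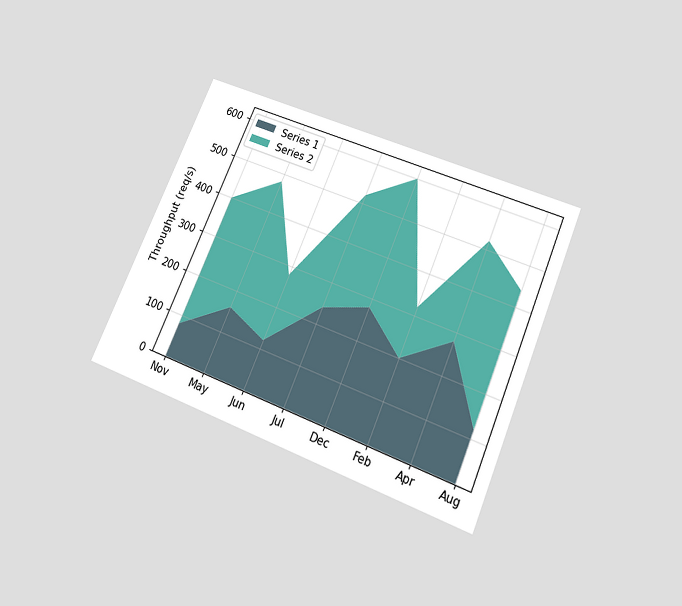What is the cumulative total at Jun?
The chart is tilted about 23° clockwise and viewed slightly from below. The stacked total at Jun reaches 280req/s.

280req/s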